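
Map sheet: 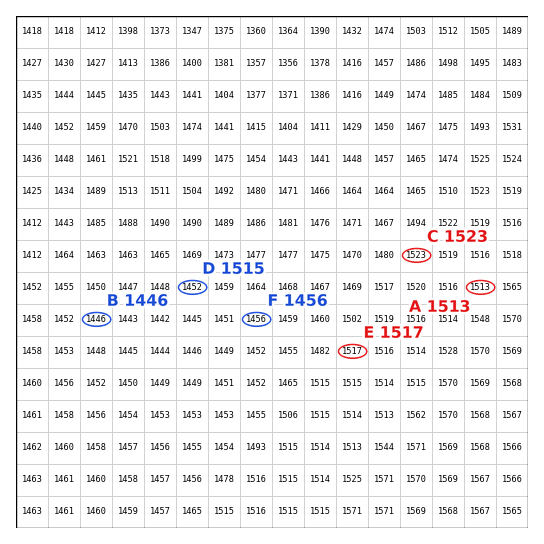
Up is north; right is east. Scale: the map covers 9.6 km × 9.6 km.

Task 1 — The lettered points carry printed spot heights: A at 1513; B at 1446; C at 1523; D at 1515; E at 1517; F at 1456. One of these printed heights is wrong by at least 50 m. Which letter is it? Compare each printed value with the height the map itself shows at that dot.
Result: D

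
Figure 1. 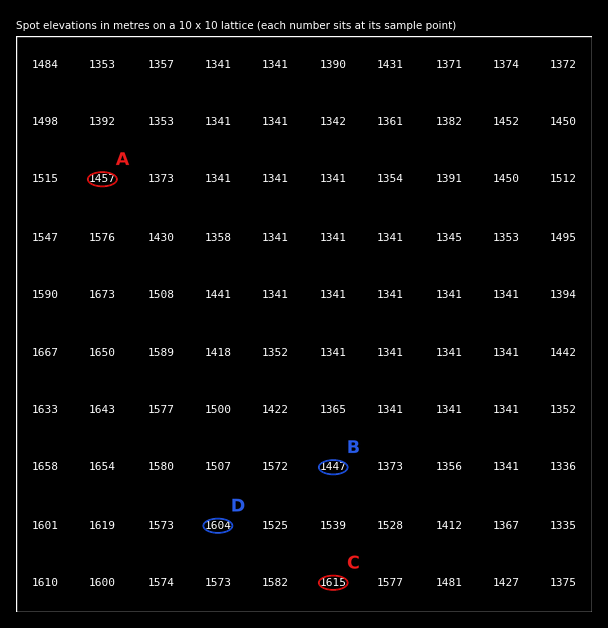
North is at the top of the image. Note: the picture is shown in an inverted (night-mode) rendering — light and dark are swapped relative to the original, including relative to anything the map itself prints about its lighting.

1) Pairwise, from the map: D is higher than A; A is lower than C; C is higher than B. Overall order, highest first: C D A B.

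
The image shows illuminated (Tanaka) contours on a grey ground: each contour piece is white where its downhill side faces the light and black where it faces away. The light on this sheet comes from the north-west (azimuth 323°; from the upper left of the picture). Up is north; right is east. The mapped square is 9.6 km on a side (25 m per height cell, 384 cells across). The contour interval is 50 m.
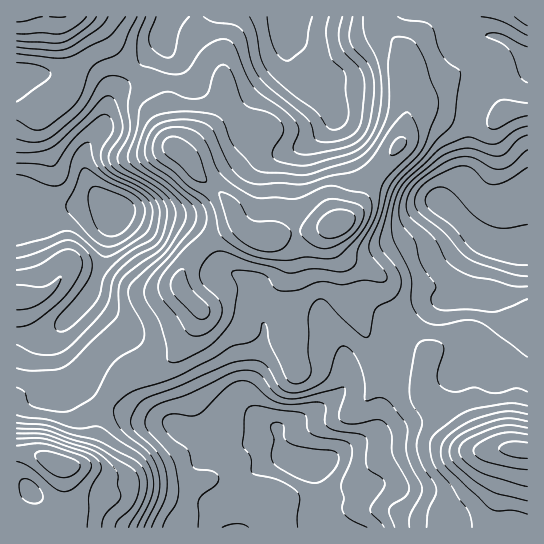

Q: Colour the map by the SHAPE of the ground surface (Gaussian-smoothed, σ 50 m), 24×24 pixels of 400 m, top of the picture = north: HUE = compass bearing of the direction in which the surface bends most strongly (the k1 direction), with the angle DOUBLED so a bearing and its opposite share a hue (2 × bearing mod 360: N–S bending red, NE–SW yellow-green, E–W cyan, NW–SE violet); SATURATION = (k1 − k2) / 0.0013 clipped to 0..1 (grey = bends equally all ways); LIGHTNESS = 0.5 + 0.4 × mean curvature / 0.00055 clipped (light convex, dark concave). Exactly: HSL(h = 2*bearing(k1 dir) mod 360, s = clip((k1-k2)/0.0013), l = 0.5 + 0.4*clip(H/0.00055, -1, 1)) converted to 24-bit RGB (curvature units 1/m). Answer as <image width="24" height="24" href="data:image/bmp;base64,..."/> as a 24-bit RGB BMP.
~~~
<image width="24" height="24" href="data:image/bmp;base64,Qk32BgAAAAAAADYAAAAoAAAAGAAAABgAAAABABgAAAAAAMAGAAATCwAAEwsAAAAAAAAAAAAAf5evsHqllJJvwol0kj5R07lzKV9lLI9nqU+frlzCWIO+Yr2byLeGQFdnjkWKjXDBdmPVftngcIC7ta6JiF9Zhk9WrqNUYlo5V0MphzQVtdQrP5pIlXO77NjXZoXELGWjhU6KSpNtdIWydnqzt9jXcFHWX0i8oYVXOIJLcaJNXi4wrnU9mDE9iGRFsY9idGykSxQ9kNeX2PPvb8bnSrzs3ujto3XNNDKRSk2qrJTDS4xwN7pDmJ9GVB4oNSts0HitrXCEZT1Xg0pjo0pNl1RTpLSAipdhiI5TzNr/zPb/z+H86bn8oSW5vLSDwk67lzCmi2lQb2pDpJljooRhcyRAdj0wNVQgH1AWupV1YU2ugHm0Y3vL2tX02df008v109r4TcGVz6xPKg0Jfy4JvL41a2IbUi0eVSs5nmtbeJSFdKJ1fFNSVzFzuXnJ4XrkTcpHGYUkRF9FPI5GNshVLsZ8gK/AsLPUpszVMzcMTjkNaDo0o5pVxVMsll49TDgoQGQ2YJdReJdsi1lpexU8dVgQED8DGX496bznvIPTP1ODeK+SbcJ/M5hmPJMvZZc+qJE+onW8YF6pbn+FgGaHz3iZyV+UrHChX5RiXYJLYH42OCYncCyO79zq0dTuDdmzGW5eznRsVoele6uJcKteYGZZjZRKQlcom44yWoZ7jF6ru2fBdmWTa5Ooy6bXxo/c257OhXWajnGiREeRJ3yNnNycx6aksIS9FRJCrMB3eZ+OXWuaraF3WXNyjINxeJqacbGagHxLOnFKRE6Ay5OuYKBncVdJpUlWvXB/x4GDVaKjZXa5R4nJkL+Llol2o2x/PiFyhsmGeJeJVYecvqTKimmtcZ6Ui7+tZ26bmJ80Mm8dFUY3mGZix3B9YjFMlphbiFVU3sClfMS9QpSiUVN5kaJtlZdxhEGCab6zfZyHcY1yXcCISI2WmHrDs7PTo0aBiTRFs6vb4ZbDDmE5Ej0zszFjtoakqF+kf8GL0/blyYbXeEWRYUt1nJpVlJpNQTlhh69ZeGhQnLNBRp9AT0c1QHglZVorn1BYc3fIo3e42XrD56e8AjxNPIfPsK7YqIbi8vTXYYw4azpBlUNYXCQ5wI5XmHtcakhClbFNUqOp1PDgRlm8XHy0gYGvYH65kNfWV5e2h2Sen3XF7t3gO3b4BWWvkY+yQlSy+cHJ6GyJQyAubhEUsLk6Tt1okU+derFdXdt/UubGsa1tikt1V3FfYLmHQ72uekMoVDweW3k9MnY/5+2gdy9UDiIlhnw7Oxoos8NI+I6w5wz2vuLv1uP1mZbcfB3h8sLPweZbCWcMJmpHc3SxkbXLjlqwNw8bdlUqc4VUcYdXVX1Dt88gcEBBKzM9GiUWYUIrl5wgZ00by5FQme6kV32Jpl6bLkGpztHt9tT388z1EYNnJoxifUFJXAsvlzRdk8ejaaath2Baj3M4esQyVS5BLAcHJxoMQ1MRinklOs4huf/UibjVY1C4ioO4SWvIksyHnnxE/4CDz0cyESUOIhsRPzeDk864fLZNW2avaHI7qMeReMmKLQAz51fNfH7XerK/dtvHz/zgTs99WlRDOXNPcqN6RV2DtIWSzljL7m2h/5KbikNZE0k4GF4rWzwn0qxBPIIvo5ZmZtEsbogvACl/0Nn5xZv75trx1fbwtdmzZHeGak2CnG05M1wRGEkcSo5ka1GS4kTW/8zd8tntOTHNOD58OHR+sdyJX4iduZrD1rm0ipNUAjElECMWToI2x+rU6t/sy5nArGOVSjFat4CGr7TSR8zPF086KicgSzcx7NKp9szOoSrZanPSR0vj58nFgT9kl5LD0aDE4bHLM26aCSU/c9qQSNQib48lm004xy5ETWqhkNO9oL7Fs0ayaCJkOzxRP2Rq3tJa06hksoasZZGfJEJ91K/AwqrxXY5trHeR2aKqvlzGFEdmM8RBi6Zso3CDc0Bcu5trcceBVLJ2d0BJaR08gUhyWGeFNDda2NaCvtKQdnmdrGqNJUBQgrxVVI5WNDcOTVUOh60ftUNbSpSZOcGEX8WZezNvkF2Ny9GppsOCSWBXYi5ce1ybrWOUUi01M19MqN+Uz9euXmuKkl2nlWS9drmBX4ZdYaxZbbVuYsw9NWxEfLN4N75ZIzdFakRud6hyqMSHyaOKS0pxQEd6eFKAlD2ItoPHeMC9YNBvysOSg2J5Tmtva51Wr1pQaBAhmKjRgYzC373HTruyV6+FpbFbGEFSSoiTjsKHZ6aZzJKHlEeRP0heRkqAXmahk3ewy7qUc9ieo2ygu1eHfjxXglwwUx8bqEms"/>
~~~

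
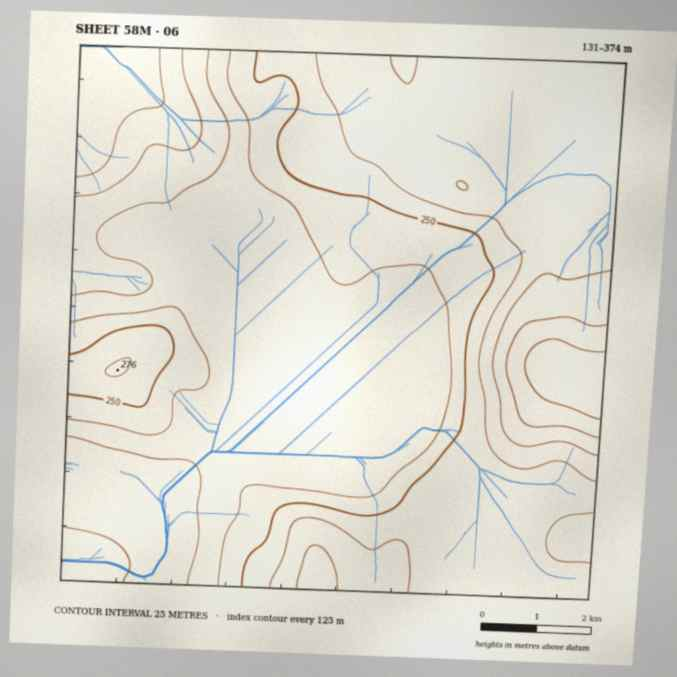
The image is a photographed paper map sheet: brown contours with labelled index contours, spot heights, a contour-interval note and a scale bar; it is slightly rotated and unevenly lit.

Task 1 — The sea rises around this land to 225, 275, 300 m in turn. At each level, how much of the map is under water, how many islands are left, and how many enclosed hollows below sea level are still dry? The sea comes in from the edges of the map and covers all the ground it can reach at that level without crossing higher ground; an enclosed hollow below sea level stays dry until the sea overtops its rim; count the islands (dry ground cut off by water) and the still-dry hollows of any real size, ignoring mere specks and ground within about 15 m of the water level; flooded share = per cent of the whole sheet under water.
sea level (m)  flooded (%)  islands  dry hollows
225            44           0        0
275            73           0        0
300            93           0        0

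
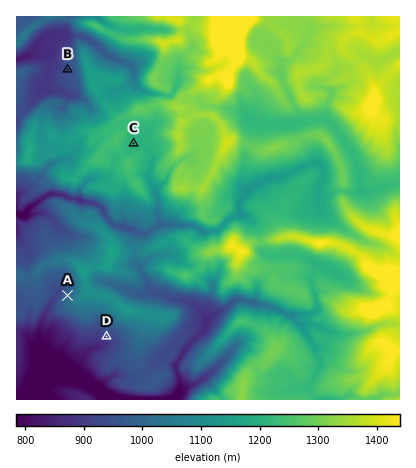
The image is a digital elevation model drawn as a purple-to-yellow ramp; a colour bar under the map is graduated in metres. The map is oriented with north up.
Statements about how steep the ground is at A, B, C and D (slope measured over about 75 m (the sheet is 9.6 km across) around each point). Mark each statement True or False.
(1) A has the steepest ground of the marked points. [True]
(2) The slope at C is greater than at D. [False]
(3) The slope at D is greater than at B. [True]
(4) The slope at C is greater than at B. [False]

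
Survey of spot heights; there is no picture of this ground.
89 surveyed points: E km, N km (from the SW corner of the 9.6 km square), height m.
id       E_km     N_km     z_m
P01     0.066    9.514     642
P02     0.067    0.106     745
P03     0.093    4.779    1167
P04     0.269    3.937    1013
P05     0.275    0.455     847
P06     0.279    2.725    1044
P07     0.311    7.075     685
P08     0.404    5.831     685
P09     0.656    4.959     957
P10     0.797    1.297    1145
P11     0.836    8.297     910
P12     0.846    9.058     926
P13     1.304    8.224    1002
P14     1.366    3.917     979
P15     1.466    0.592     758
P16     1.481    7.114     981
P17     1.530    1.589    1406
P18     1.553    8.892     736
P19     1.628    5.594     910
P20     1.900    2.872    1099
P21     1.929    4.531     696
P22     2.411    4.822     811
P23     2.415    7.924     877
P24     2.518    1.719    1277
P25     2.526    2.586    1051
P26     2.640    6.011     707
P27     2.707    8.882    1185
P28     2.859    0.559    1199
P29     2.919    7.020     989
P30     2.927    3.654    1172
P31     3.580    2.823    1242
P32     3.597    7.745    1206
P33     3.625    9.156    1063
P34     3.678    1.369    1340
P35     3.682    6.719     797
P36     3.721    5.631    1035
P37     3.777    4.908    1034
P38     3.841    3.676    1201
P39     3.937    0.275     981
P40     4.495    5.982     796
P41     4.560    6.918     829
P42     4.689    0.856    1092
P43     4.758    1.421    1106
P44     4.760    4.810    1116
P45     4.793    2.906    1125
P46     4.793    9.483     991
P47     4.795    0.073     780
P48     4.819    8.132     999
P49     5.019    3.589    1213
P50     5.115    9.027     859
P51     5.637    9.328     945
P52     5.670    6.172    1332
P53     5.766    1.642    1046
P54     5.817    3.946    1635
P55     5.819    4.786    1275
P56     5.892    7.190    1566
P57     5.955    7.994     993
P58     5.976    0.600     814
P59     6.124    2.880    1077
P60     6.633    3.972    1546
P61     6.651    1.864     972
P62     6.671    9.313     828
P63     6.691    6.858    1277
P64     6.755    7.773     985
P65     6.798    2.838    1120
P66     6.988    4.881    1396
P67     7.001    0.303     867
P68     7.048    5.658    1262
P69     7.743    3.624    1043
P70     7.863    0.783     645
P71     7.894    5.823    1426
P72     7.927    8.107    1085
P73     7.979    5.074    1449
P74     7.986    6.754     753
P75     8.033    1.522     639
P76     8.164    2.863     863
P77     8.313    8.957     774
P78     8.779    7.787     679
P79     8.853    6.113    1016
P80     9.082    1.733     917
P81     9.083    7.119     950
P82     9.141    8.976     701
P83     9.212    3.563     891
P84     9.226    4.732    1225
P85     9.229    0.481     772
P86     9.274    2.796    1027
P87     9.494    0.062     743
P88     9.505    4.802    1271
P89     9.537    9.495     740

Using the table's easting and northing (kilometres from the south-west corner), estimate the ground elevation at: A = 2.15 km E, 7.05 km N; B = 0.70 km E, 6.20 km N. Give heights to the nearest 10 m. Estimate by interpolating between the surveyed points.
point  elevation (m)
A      1010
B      640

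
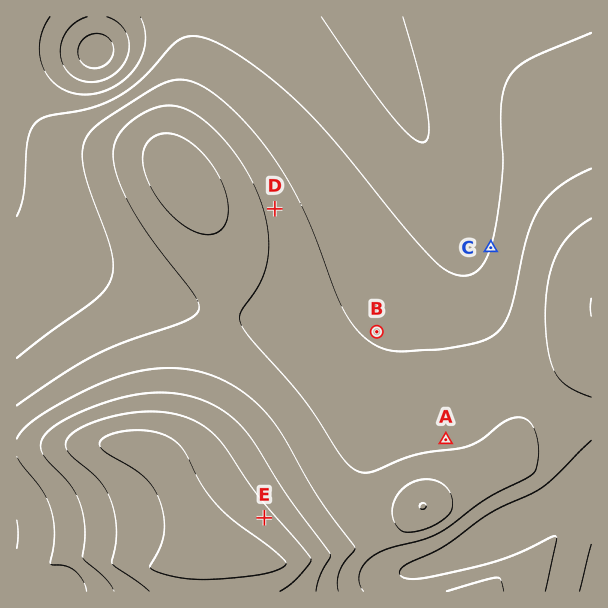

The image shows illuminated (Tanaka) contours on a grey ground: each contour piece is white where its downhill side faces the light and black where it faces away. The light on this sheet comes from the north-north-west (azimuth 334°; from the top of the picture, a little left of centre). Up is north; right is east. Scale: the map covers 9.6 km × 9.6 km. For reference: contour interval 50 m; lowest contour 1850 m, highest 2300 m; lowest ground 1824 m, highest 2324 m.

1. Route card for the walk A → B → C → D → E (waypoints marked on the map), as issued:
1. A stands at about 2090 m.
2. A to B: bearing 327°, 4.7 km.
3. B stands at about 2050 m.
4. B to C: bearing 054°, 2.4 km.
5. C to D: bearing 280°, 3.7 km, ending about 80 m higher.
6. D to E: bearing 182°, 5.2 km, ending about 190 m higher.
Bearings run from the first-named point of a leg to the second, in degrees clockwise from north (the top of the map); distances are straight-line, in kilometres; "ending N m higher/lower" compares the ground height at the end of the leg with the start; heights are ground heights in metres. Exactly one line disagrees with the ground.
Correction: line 2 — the distance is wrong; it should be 2.1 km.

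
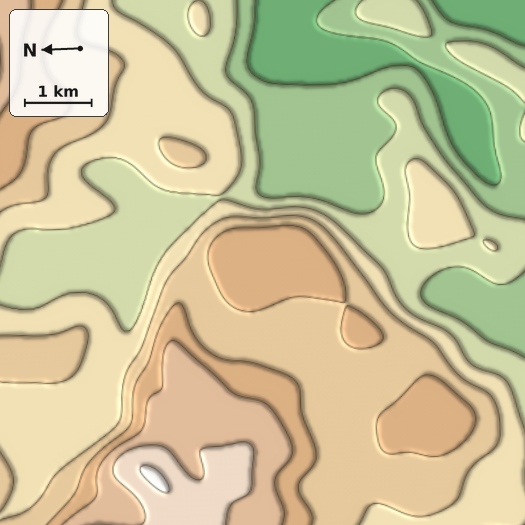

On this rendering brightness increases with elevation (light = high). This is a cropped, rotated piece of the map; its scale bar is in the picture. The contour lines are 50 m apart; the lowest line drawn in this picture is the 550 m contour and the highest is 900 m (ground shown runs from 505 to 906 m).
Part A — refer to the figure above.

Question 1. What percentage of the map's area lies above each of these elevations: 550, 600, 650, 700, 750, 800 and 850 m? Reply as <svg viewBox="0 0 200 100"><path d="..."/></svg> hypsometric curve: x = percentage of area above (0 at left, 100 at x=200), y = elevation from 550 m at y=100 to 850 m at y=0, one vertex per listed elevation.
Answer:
<svg viewBox="0 0 200 100"><path d="M188 100l-27-17-38-16-43-17-39-17-22-16-13-17"/></svg>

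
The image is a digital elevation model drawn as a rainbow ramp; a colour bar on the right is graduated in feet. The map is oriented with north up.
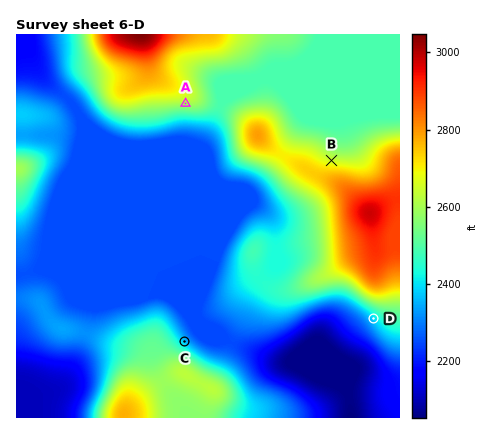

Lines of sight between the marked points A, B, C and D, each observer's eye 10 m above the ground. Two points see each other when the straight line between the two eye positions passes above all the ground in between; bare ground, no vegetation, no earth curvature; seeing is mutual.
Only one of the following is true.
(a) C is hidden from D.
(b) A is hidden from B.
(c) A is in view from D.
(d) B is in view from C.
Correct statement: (b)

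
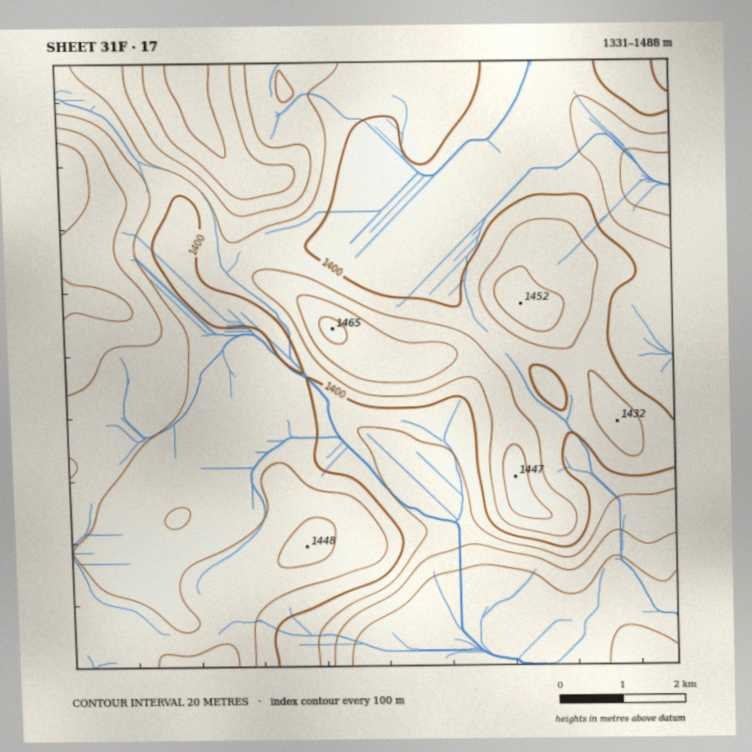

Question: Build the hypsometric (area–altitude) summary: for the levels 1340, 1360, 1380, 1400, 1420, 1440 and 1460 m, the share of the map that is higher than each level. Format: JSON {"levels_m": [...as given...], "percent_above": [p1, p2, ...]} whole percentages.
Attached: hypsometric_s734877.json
{"levels_m": [1340, 1360, 1380, 1400, 1420, 1440, 1460], "percent_above": [93, 90, 84, 63, 35, 13, 4]}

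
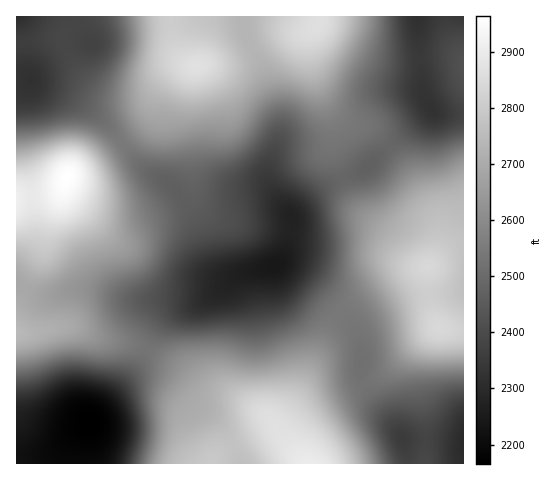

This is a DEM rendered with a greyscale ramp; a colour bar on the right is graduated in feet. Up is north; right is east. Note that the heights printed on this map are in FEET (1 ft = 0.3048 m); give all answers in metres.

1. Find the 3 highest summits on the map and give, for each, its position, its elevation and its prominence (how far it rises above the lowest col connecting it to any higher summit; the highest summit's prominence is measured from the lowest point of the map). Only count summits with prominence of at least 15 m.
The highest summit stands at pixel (67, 178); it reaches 904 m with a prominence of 244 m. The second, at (197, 66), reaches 874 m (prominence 98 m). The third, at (439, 328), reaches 867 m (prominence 92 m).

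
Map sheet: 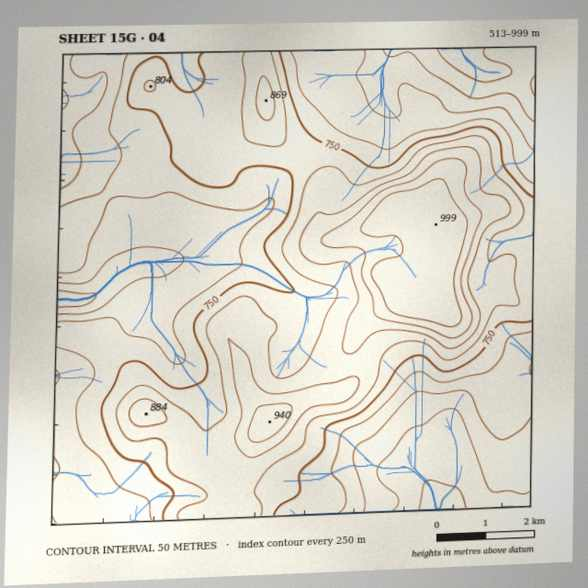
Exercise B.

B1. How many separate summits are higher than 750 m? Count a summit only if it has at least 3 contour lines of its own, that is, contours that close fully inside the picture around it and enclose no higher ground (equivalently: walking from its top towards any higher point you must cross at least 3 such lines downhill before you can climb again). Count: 1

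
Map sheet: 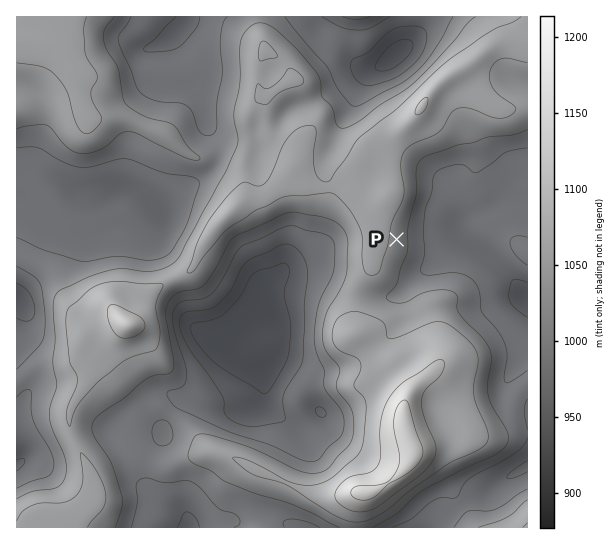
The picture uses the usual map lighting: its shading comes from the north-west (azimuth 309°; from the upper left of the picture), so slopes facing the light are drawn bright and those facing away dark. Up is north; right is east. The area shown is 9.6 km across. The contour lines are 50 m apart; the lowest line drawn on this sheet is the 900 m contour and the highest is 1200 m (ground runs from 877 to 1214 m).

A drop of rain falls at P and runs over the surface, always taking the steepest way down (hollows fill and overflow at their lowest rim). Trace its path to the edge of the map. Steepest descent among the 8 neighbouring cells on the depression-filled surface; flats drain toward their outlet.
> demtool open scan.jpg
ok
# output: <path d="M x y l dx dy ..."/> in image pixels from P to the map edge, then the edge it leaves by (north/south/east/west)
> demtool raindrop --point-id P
<path d="M397 239l48 0 5-2 12 0 9 10 4 2 8 5 10 9 1 0 32 32 1 3"/>
exit: east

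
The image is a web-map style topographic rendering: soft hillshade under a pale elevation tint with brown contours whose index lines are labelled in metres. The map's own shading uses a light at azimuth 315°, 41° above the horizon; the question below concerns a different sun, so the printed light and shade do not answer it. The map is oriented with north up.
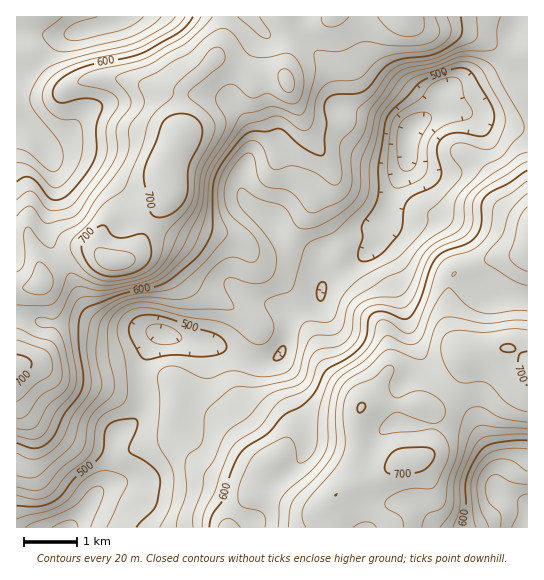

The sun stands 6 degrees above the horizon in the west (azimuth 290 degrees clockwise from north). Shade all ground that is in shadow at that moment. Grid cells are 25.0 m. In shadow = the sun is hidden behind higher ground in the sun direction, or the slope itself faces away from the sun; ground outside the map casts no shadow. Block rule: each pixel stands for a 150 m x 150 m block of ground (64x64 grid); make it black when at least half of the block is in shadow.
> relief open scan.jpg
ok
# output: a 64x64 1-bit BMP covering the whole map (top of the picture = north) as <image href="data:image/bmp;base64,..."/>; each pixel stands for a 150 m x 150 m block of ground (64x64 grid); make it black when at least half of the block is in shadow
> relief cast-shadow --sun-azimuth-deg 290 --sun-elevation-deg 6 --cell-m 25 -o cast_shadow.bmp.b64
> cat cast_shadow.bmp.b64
<image width="64" height="64" href="data:image/bmp;base64,Qk0+AgAAAAAAAD4AAAAoAAAAQAAAAEAAAAABAAEAAAAAAAACAAATCwAAEwsAAAIAAAAAAAAA////AAAAAAAAAAAAAAAD/AAAAAAAAAP8DwAAAAAAA/wPgAAAAAAD/g/AAAAAAAP+D8AAAAAAB/wHwAAAAAAH/APgAAAAAAf8AOAAAAAAA/gA4AAAAAAD8A/wAAAAAAHgD/gAAAAAAAAP+AAAAAAAAA/8AAAAAAAAD/4AAAAAAAAH/gAAAAAAAAf+AAAAAAAAA/wAAAAAAAAD/AAAAAAAAAf4AAAAAAAAB/AAAAAAAAAH8AAAAAAAAAfwAAAAAAAAA+AAAAAAAAAB/gAAAAAAAAH/gAAAAAAAA//AAAAAAAADv+AAAAAAAAcf/gAAAAAABx//wAAAAAAAD//gAAAAAAAH/+AAAAAAAAH/wAAAAAAAAH/AAAAAAAAAP4AAAAAAAAAfgAAAAAAAAA/gAAAAAAAAD/4AAAAAAAAP/wAAAAAAAA//AHAAAAAAD/4AfAAAAAAH/gA8AAAAAAf+ADwAAAAAB/4APgAAAAAH/gA/AAAAAAP+AD+AAAAAA/4AH8AAAAAB/gAfwAAAAAD+AB/AAAAAAHwAH+AAAAAAOAAf4AAAAAAAAB/wAAAAAAAPD/AAAAAAAB8P+AAAAAAAHg/8AAAAAAAcD/4AAAAAAAAH/4AAAAAAAAf/wAAAAAAAAb/AAAAAAAAAH8AAAAAAAAAPgAAAAAAAAAIAAAAAAAAAAAAAAAAAAAAAAA=="/>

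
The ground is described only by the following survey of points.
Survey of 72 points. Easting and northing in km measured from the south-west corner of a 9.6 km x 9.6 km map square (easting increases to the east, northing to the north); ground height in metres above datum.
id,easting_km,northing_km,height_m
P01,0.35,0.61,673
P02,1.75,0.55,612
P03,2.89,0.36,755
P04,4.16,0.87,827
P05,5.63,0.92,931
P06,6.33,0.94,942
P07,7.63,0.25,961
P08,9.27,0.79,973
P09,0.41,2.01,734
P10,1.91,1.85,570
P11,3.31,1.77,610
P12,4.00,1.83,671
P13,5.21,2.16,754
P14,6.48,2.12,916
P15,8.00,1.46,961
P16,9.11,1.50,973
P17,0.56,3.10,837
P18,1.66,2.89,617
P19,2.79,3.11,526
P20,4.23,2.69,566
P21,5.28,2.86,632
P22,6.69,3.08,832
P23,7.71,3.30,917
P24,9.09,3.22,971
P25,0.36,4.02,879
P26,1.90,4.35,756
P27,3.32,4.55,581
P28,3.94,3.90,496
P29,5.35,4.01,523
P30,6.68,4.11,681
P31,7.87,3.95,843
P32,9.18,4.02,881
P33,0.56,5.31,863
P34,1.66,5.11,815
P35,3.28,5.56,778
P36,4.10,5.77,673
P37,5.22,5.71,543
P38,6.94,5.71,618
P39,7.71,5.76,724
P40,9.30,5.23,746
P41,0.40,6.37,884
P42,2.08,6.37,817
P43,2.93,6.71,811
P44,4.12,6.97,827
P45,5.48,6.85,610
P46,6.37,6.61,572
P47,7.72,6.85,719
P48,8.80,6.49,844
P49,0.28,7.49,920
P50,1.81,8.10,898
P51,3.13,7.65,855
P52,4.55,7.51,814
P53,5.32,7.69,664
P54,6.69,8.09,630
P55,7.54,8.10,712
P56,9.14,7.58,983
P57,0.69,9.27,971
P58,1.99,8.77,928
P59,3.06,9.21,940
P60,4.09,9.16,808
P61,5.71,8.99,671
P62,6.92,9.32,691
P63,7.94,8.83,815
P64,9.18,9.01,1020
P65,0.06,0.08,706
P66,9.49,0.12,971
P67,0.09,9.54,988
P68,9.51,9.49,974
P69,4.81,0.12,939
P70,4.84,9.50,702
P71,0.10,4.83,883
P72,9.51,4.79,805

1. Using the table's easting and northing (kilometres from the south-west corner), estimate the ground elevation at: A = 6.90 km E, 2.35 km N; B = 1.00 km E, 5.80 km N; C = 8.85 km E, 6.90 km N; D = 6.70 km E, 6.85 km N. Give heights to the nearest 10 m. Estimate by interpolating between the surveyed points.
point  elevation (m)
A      930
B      850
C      900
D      590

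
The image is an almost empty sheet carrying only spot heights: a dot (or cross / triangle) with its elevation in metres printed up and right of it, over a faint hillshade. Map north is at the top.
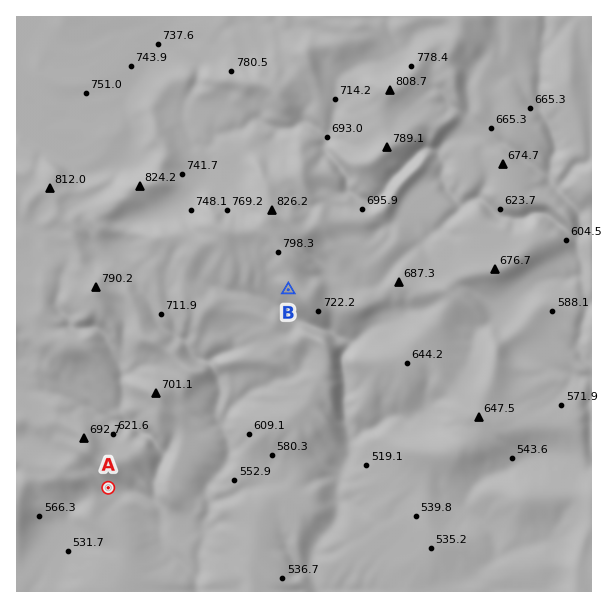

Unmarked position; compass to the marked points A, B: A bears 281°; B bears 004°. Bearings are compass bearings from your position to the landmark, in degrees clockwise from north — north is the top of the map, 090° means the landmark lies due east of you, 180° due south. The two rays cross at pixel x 272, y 520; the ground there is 555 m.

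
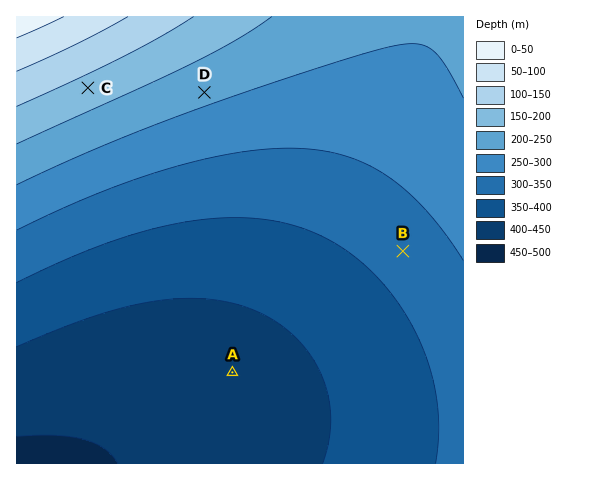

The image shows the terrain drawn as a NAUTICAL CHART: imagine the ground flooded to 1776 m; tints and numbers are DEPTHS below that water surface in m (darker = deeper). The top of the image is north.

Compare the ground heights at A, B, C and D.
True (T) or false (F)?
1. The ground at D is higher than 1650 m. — F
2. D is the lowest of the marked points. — F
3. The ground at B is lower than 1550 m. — T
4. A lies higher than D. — F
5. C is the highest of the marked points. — T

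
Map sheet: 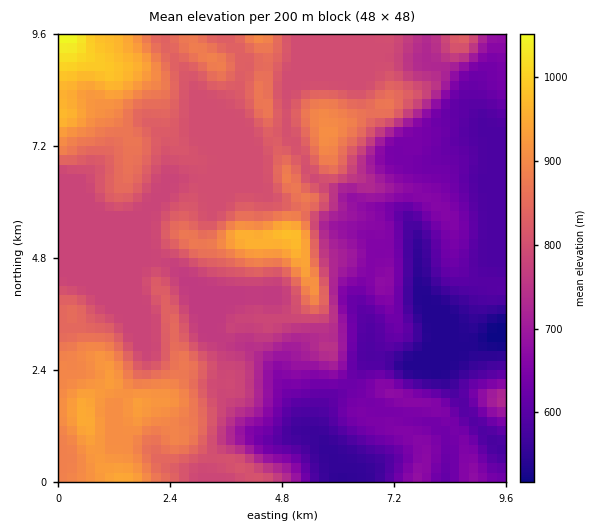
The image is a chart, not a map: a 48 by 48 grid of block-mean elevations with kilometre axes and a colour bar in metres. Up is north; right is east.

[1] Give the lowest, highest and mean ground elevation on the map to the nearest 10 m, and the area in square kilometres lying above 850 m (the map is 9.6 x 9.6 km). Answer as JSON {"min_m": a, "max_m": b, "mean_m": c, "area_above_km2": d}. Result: {"min_m": 520, "max_m": 1060, "mean_m": 760, "area_above_km2": 20.9}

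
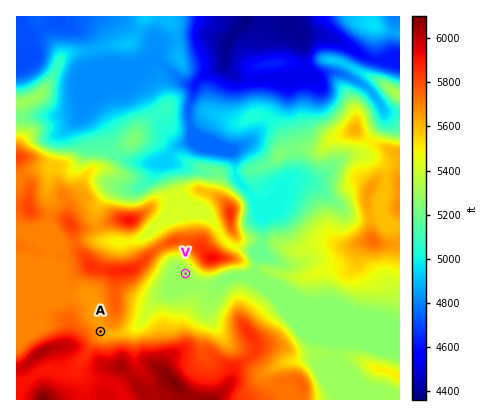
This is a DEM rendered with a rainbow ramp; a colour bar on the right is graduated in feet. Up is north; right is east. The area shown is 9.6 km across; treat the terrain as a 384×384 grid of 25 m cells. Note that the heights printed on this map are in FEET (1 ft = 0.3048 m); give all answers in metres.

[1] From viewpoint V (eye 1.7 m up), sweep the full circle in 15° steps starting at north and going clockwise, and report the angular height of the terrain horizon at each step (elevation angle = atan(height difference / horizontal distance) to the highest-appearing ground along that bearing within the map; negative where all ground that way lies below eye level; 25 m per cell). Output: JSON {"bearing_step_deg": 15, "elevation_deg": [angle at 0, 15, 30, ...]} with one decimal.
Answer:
{"bearing_step_deg": 15, "elevation_deg": [11.1, 13.4, 15.1, 16.5, 16.7, 13.1, 6.9, 2.8, 3.4, 4.7, 3.9, 4.5, 5.7, 5.7, 4.7, 3.8, 4.1, 4.9, 7.5, 8.7, 8.8, 8.9, 10.1, 10.7]}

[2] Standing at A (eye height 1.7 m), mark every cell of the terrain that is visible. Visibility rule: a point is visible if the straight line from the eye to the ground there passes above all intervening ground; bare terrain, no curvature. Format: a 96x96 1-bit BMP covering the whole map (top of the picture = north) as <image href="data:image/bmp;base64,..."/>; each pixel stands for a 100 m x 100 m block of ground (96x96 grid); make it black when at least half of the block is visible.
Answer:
<image width="96" height="96" href="data:image/bmp;base64,Qk2+BAAAAAAAAD4AAAAoAAAAYAAAAGAAAAABAAEAAAAAAIAEAAATCwAAEwsAAAIAAAAAAAAA////AAAAAAAAAAAAAAAAAAAAAAAAAAAAAAAAAAAAAAAAAAAAAAAAAAAAAAAAAAAAAAAAAAAAAAAAAAAAAAAAAAAAAAAAAAAAAAAAAAAAAAAAAAAAAAAAAAAAAAAAAAAAAAAAAAAAAAAAAAAAAAAAAAAAAAAAAAAAAAAAAAAAAAAAAAHAgAAAAAAAAAAAAA/h8AAAAAAAAAAAAB/j/AAAAAAAAAAAAP/3/4AAAAAAAAAAAf///8AAAAAAAAAAA////+AA4AAAAAAAA//B/+ADwAAAAAAAAB+Af8AHwAAAAAAAAAcACMAPgAAAAAAAAA8AAAAPgAAAAAAAAA+AAAAPAAAAAAAAAB+AAAAHAAAAAAAAAH+AAAAHAAAAAAAAAH8AAAAAAAAAAAAAAD8AAAAAAAAAAAAAAD8AAAAAAAAAAAAAAH8AAAAAAAAAAAAAAf8AAAAAAAAAAAAAB/8AAAAAAAAAAAAAA/+AAAAAAAAAAAAAA//AAAAAAAAAAAAAAf/gAAAAAAAAAAAAAPwAAAAAAAAAAAAAAAAAAAAAAAAAAAAAAAAAAAAAAAAAAAAAAAAAAAAAAAAAAAAAAAAAAAAAAAAAAAAAAAAAAAAAAAAAAAAAAAAAAAAAAAAAAAAAAAAAAAAAAAAAAAAAAAAAAAAAAAAAAAAAAAAAAAAAAAAAAAAAAAAAAAAAAAAAAAAAAAAAAAAAAAAAAAAAAAAAAAAAAAAAAAA4AAAAAAAAAAAAAAA4AAAAAAAAAAAAAAAYAAAAAAAAAAAAAAAAAAAAAAAAAAAAAAAAAAAAAAAAAAAAAAAAAAAAAAAAAAAAAAAAAAAAAAAAAAAAAAAAAAAAAAAAAAAAAAAAAAAAAAAAAAAAAAAAAAAAAAAAAAAAAAAAAAAAAAAAAAAAAAAAAAAAAAAAAAAAAAAAAAAAAAAAAAAAAAAAAAAAAAAAAAAAAAAAAAAAAAAAAAAAAAAAAAAAAAAAAAAAAAAAAAAAAAAAAAAAAAAAAAAAAAAAAAAAAAAAAAAAAAAAAAAAAAAAAAAAAAAAAAAAAAAAAAAAAAAAAAAAAAAAAAAAAAAAAAAAAAAAAAAAAAAAAAAAAAAAAAAAAAAAAAAAAAAAAAAAAAAAAAAAAAAAAAAAAAAAAAAAAAAAAAAAAAAAAAAAAAAAAAAAAAAAAAAAAAAAAAAAAAAAAAAAAAAAAAAAAAAAAAAAAAAAAAAAAAAAAAAAAAAAAAAAAAAAAAAAAAAAAAAAAAAAAAAAAAAAAAAAAAAAAAAAAAAAAAAAAAAAAAAAAAAAAAAAAAAAAAAAAAAAAAAAAAAAAAAAAAAAAAAAAAAAAAAAAAAAAAAAAAAAAAAAAAAAAAAAAAAAAAAAAAAAAAAAAAAAAAAAAAAAAAAAAAAAAAAAAAAAAAAAAAAAAAAAAAAAAAAAAAAAAAAAAAAAAAAAAAAAAAAAAAAAAAAAAAAAAAAAAAAAAAAAAAAAAAAAAAAAAAAAAAAAAAAAAAAAAAAAAAAAAAAAAAAAAAAAAAAAAAAAAAAAAAAAAAAAAAAAAAA="/>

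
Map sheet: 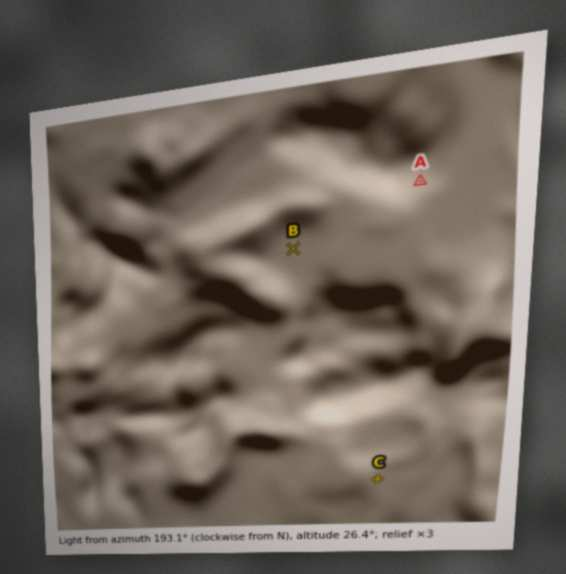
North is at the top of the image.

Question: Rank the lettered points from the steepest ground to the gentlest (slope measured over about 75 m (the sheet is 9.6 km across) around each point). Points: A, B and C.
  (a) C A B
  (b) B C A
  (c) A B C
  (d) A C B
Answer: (d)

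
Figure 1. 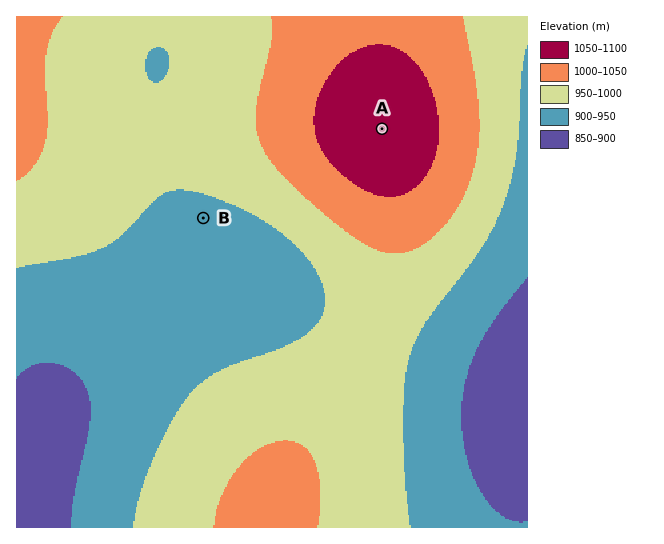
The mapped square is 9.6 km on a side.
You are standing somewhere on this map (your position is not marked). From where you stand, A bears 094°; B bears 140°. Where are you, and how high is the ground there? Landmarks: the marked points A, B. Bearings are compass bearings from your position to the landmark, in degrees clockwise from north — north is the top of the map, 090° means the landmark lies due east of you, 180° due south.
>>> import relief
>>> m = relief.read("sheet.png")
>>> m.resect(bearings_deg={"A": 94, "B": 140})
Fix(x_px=113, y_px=110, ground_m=960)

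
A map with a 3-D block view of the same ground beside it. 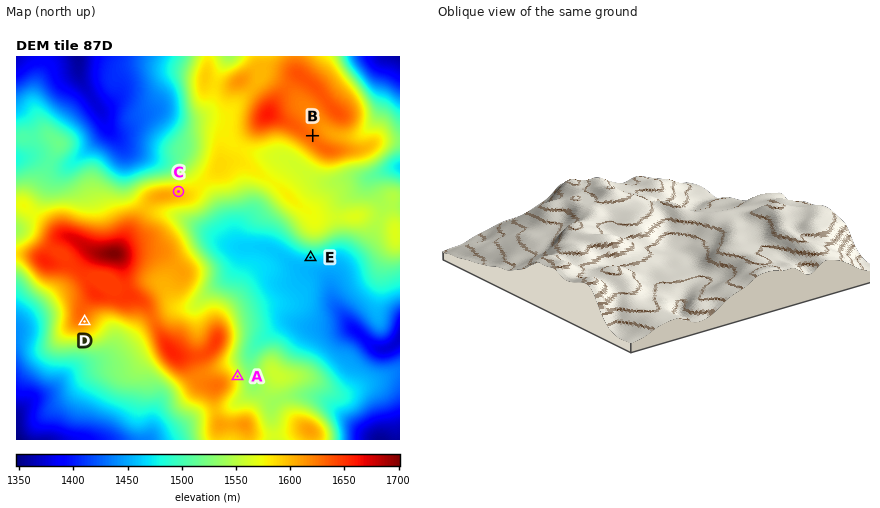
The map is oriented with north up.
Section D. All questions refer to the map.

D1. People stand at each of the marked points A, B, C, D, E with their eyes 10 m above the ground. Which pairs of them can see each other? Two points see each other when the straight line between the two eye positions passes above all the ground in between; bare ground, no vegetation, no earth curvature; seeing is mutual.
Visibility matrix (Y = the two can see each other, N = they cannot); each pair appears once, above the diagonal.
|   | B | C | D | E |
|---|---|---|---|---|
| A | Y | N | N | Y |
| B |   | Y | N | N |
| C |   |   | N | Y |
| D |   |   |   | N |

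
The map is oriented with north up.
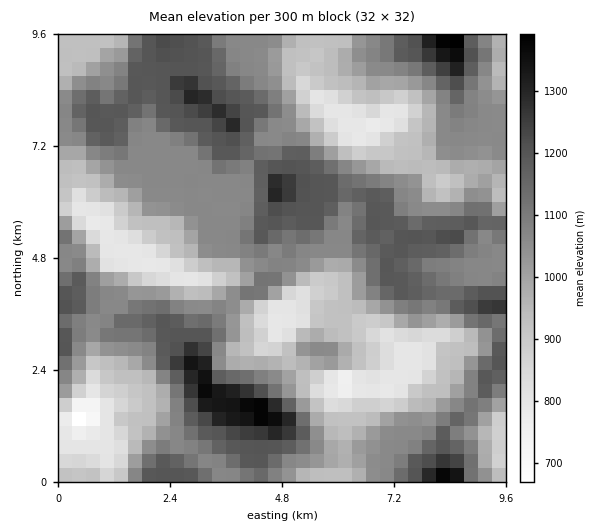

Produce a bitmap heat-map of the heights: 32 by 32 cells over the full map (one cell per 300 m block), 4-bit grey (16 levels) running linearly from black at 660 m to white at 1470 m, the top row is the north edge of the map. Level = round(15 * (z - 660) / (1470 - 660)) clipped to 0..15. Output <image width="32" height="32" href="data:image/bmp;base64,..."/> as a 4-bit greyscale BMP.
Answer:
<image width="32" height="32" href="data:image/bmp;base64,Qk12AgAAAAAAAHYAAAAoAAAAIAAAACAAAAABAAQAAAAAAAACAAATCwAAEwsAABAAAAAAAAAAAAAAABEREQAiIiIAMzMzAERERABVVVUAZmZmAHd3dwCIiIgAmZmZAKqqqgC7u7sAzMzMAN3d3QDu7u4A////AFVUSKqqmIiYdVVWd5rN2XVEM0eamIiaqYd2ZneKq7lkMzM1eIiJqqqpdmd3iJqYZDIjRWeJqru8unVWd3eKh1QgE1VWirzN3cllVVZ3eJhkQRNEVorN3dyXUzRERVeJhnQ0RVaL3MupdTIiMjRVaKiGNVVYrNqZh2VDIzMzRVipl1VWer3HZmZWZ2VDMzVXmqdnd4qrt1VEV3dlQzM1VXqoeIiaqql1QjVlVEM0M0V5mHiZmqmYdTMzVVRFZ2Z4mKqHiJmHeHZDM1VVZ4iIqruqiHd3ZVZ4hkNEV4mqmZqqmoZkQzM0Voh1RFeaqZiIiIhjMiI0VVd4h3ZnmqmIiIiHUyM0VXd4iIiIiJqqqZiIljIzRVZ4iKmJiImpqqqpiHMiRVVXiHiqqqh5qqmaqplDM0V3d4d4qqqpiKqHd4mWU0VWd3h3eJy6qpmqh2VndVVWd3iIiIicuqqZiHdUVmZVZ4iHiIiIqqqph2VVVWZmZoiIiIiKqZiahlRVVVd3d3iamIiJqqmHiGQyNFVnh3eIqqiJqqvKh3ZTMiI1Z4h3iaqpmqq8uql1MzNDNFeId3momqqsyqqYZDNFVEVomHdniIqqu6qYh1RFVmZniah2VWeKqqqpiHdVVWd3iKvKhVVWeaqqqYd3VVVniKq82oZVVViqqqiHh2VVV4iqzeqG"/>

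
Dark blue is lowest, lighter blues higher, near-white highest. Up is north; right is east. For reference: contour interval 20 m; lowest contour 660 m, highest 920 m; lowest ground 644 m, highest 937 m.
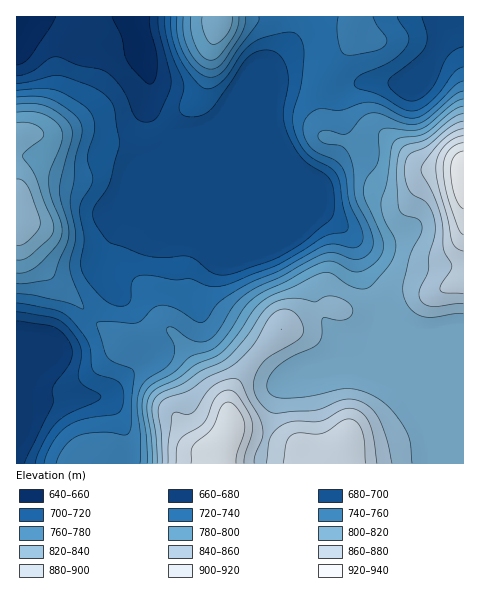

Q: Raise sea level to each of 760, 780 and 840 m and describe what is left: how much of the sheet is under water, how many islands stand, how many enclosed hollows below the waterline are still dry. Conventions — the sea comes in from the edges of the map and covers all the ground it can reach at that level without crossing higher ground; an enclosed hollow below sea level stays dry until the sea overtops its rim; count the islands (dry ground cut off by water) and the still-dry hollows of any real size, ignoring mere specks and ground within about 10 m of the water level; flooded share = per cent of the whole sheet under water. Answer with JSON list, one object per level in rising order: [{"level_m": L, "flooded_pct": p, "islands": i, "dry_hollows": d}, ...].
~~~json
[{"level_m": 760, "flooded_pct": 58, "islands": 0, "dry_hollows": 0}, {"level_m": 780, "flooded_pct": 63, "islands": 0, "dry_hollows": 0}, {"level_m": 840, "flooded_pct": 88, "islands": 0, "dry_hollows": 0}]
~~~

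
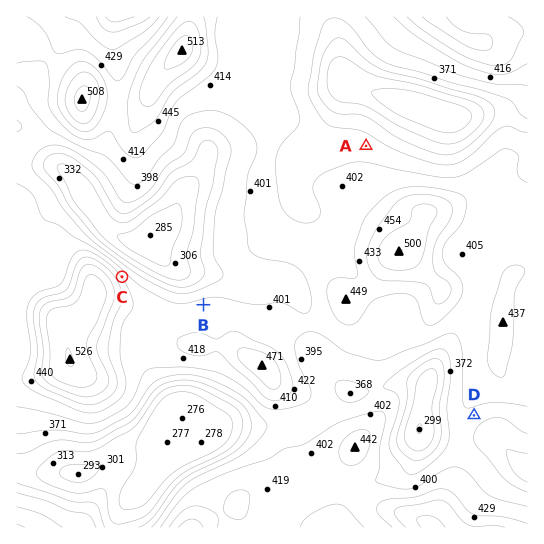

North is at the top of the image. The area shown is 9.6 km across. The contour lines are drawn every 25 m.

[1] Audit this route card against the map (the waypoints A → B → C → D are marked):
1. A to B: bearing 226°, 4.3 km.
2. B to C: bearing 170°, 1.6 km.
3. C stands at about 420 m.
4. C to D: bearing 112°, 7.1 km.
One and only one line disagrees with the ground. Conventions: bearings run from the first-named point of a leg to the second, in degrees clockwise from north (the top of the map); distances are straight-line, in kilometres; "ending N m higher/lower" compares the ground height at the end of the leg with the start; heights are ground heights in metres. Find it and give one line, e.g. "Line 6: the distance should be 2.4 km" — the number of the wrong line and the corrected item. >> Line 2: the bearing should be 289°.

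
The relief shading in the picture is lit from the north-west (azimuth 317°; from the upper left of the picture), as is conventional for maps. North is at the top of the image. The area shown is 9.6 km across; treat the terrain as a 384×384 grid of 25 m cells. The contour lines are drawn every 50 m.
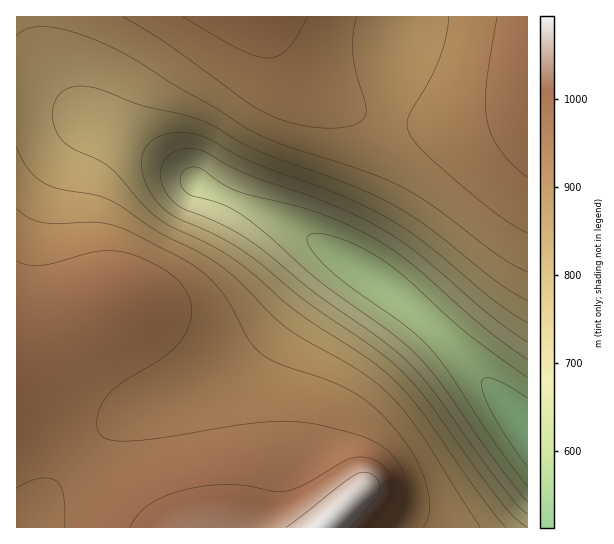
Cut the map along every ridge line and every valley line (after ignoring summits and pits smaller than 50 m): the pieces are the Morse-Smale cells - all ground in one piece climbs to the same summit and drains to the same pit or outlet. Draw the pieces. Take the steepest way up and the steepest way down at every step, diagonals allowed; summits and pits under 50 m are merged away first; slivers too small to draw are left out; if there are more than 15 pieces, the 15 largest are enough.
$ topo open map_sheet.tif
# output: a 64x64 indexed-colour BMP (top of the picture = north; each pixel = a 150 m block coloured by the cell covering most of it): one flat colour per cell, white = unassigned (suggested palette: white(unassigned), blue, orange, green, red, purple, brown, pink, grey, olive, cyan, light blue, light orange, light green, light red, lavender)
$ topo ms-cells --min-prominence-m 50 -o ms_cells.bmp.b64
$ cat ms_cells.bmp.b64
<image width="64" height="64" href="data:image/bmp;base64,Qk12CAAAAAAAAHYAAAAoAAAAQAAAAEAAAAABAAQAAAAAAAAIAAATCwAAEwsAABAAAAAAAAAA////ALR3HwAOf/8ALKAsACgn1gC9Z5QAS1aMAMJ34wB/f38AIr28AM++FwDox64AeLv/AIrfmACWmP8A1bDFABERERERERERERERERERERERERERERERERERERERERERERERERERERERERERERERERERERERERERERERERERERERERERERERERERERERERERERERERERERERERERERERERERERERERERERERERERERERERERERERERERERERERERERERERERERERERERERERERERERERERERERERERERERERERERERERERERERERERERERERERERERERERERERERERERERERERERERERERERERERERERERERERERERERERERERERERERERERERERERERERERERERERERERERERERERERERERERERERERERERERERERERERERERERERERERERERERERERERERERERERERERERERERERERERERERERERERERERERERERERERERERERERERERERERERERERERERERERERERERERERERERERERERERERERERERERERERERERERERERERERERERERERERERERERERERERERERERERERERERERERERERERERERERERERERERERERERERERERERERMRERERERERERERERERERERERERERERERERERERERERMxERERERERERERERERERERERERERERERERERERERERMzERERERERERERERERERERERERERERERERERERERERMzMRERERERERERERERERERERERERERERERERERERERMzMxEREREREREREREREREREREREREREREREREREREREzMzEREREREREREREREREREREREREREREREREREREREzMzMREREREREREREREREREREREREREREREREREREREzMzMxEREREREREREREREREREREREREREREREREREREzMzMzEREREREREREREREREREREREREREREREREREREzMzMzMREREREREREREREREREREREREREREREREREREzMzMzMxEREREREREREREREREREREREREREREREREREzMzMzMzEREREREREREREREREREREREREREREREREREzMzMzMzMREREREREREREREREREREREREREREREREREzMzMzMzMxERERERERERERERERERERERERERERERERMzMzMzMzMzERERERERERERERERERERERERERERERERMzMzMzMzMzMRERERERERERERERERERERERERERERERMzMzMzMzMzMxERERERERERERERERERERERERERERERMzMzMzMzMzMzERERERERERERERERERERERERERERETMzMzMzMzMzMzMRERERERERERERERERERERERERERETMzMzMzMzMzMzMxEREREREREREREREREREREREREREzMzMzMzMzMzMzMzEREREREREREREREREREREREREREjMzMzMzMzMzMzMzMRERERERERERERERERERERERERIiMzMzMzMzMzMzMzMxERERERERERERERERERERERESIiIzMzMzMzMzMzMzMzERERERERERERERERERERERESIiIiMzMzMzMzMzMzMzMREREREREREREREREREREREiIiIiIzMzMzMzMzMzMzMxERERERERERERERERERERIiIiIiIiMzMzMzMzMzMzMzERERERERERERERERERESIiIiIiIiIzMzMzMzMzMzMzMRERERERERERERERERIiIiIiIiIiIjMzMzMzMzMzMzMxERERERERERERERESIiIiIiIiIiIiIzMzMzMzMzMzMzEREREREREREREREiIiIiIiIiIiIiIjMzMzMzMzMzMzMREREREREREREREiIiIiIiIiIiIiIiIzMzMzMzMzMzMxERERERERERERIiIiIiIiIiIiIiIiIjMzMzMzMzMzMzERERERERERERIiIiIiIiIiIiIiIiIiMzMzMzMzMzMzMRERERERERESIiIiIiIiIiIiIiIiIiIjMzMzMzMzMzMxEREREREREiIiIiIiIiIiIiIiIiIiIiMzMzMzMzMzMzERERERERIiIiIiIiIiIiIiIiIiIiIiIzMzMzMzMzMzMRERERESIiIiIiIiIiIiIiIiIiIiIiIjMzMzMzMzMzMxEREREiIiIiIiIiIiIiIiIiIiIiIiIiIzMzMzMzMzMzERERRCIiIiIiIiIiIiIiIiIiIiIiIiIjMzMzMzMzMzMREURCIiIiIiIiIiIiIiIiIiIiIiIiIiMzMzMzMzMzM0RERCIiIiIiIiIiIiIiIiIiIiIiIiIiIzMzMzMzMzMzRERCIiIiIiIiIiIiIiIiIiIiIiIiIiIjMzMzMzMzMzNEREIiIiIiIiIiIiIiIiIiIiIiIiIiIiMzMzMzMzMzM0REIiIiIiIiIiIiIiIiIiIiIiIiIiIiIzMzMzMzMzMzREQiIiIiIiIiIiIiIiIiIiIiIiIiIiIiMzMzMzMzMzNEQiIiIiIiIiIiIiIiIiIiIiIiIiIiIiIzMzMzMzMzM0RCIiIiIiIiIiIiIiIiIiIiIiIiIiIiIjMzMzMzMzMzREIiIiIiIiIiIiIiIiIiIiIiIiIiIiIiMzMzMzMzMzNEIiIiIiIiIiIiIiIiIiIiIiIiIiIiIiIzMzMzMzMzM0QiIiIiIiIiIiIiIiIiIiIiIiIiIiIiIjMzMzMzMzMz"/>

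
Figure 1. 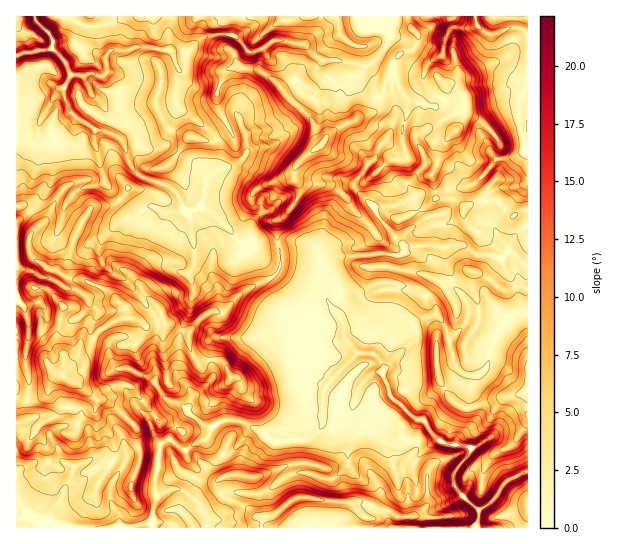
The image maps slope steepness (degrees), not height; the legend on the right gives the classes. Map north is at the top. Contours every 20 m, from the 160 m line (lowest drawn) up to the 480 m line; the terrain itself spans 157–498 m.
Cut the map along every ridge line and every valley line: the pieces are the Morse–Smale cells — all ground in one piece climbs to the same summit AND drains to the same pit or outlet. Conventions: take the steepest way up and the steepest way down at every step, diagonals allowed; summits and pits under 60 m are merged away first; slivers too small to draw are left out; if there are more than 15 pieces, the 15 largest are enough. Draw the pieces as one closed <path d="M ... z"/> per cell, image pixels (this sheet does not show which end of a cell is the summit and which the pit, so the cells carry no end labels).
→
<path d="M171 16l-136 0 1 5 15 14 2 6-1 6-7 4-19 1-10 5 1 471 73 0 6-19 0-20 19-31-3-20-13-17-4-10 2-9-1-3 15-12 14-3 6 3 10 12 4 1 10-11 13-7-5-31 0-17 3-10 23 8 14-16 10-5 9 2 19-20 32-16 7-10 1-9-3-14-35 1-26-28-17-11 4-7 3-17 10-13 3-23-9-14-28-20-7-9 3-34-6-15-4-4-1-19z"/><path d="M407 16l-234 0-5 21 1 13 3 1 7 18-3 34 7 9 28 20 9 14-3 23-10 13-3 17-4 7 17 11 26 28 30 0 6-2-2-22 10-7 13-20 0-7-5-7 10 4 20 0 10 4 13 11 4 10 18 16 5-1 11-8 12 4 8-3 25-14 6 21 12 0 10-5 4-7 5 13 11 9 4 8 1 20-1 4-10 7-1 10 5 16 2 19 23 9 7-8 5-3 14-2 0-104-7 1-8 5-16-16-20 1-12 7-10-8-19-2-4-24 5-9 4-18 15-18-1-8-9-13-20-3-5-4-12-1-8-9-5-16-5-6 6-12 6-5 8-1 8-12-2-5-8-9z"/><path d="M298 241l-17 2-2 4 2 14-4 12-4 4-32 16-19 20-7-2-8 2-18 19-24-7-2 9 0 17 4 16 1 15-2 2-11 5-10 11-4-1-10-12-6-3-14 3-15 12 1 3-2 9 4 10 13 17 3 20-19 31 0 20-5 13 0 6 60 0 2-21 4-9-2-8 0-11 5-34 7-5 4 0 15 11 8-7 11-4 4-5 3-8 13-7 17 1 21 14 4 0 7-4 27-6 20-8 4 3 17 0 7-5 4-8 0 4 16 15 5 7 11 8 10 4 8 0 5-4 9-22-26-22-3-12-5-10 1-8-5-9 39-38 18-6 0-8-3-5-11-10-11-4-18-4-15 0-15 8-21 4-8 16-9-16 0-18-6-24-9-8z"/><path d="M353 407l-4 8-7 5-17 0-4-3-20 8-27 6-7 4-4 0-21-14-17-1-11 5-9 15-11 4-8 7-15-11-6 1-5 4-3 16 0 10-2 8 0 11 2 8-4 9-1 20 109 1 2-12 8 0 6-3 12-10 10-6 43 6 24 0 29 12 2 2-2 5 0 6 81-1 3-17-23-21-3-7 0-8 16-20 1-6-7-3-17-1-8-4-15-20-7 2-8 19-5 4-13-1-17-11-4-7-16-15z"/><path d="M475 16l-66 0 0 9 10 12-2 6-6 8-10 2-10 16 5 6 5 16 8 9 12 1 12 6 10 0 5 3 7 11 1 9-15 17-4 18-5 9 4 24 19 2 10 8 12-7 20-1 10 12 7 4 7-5 7-2 0-62-4-4-3-8-2-16 1-21 8-13 0-51-9-6-10 0-19 7-13-9z"/><path d="M299 181l-3 1 4 5-3 12-10 15-10 7 0 21 2 2 6-3 18 2 16 10 6 24 0 18 7 14 10-14 21-4 15-8 15 0 26 6 12 9 5 8 0 8 11 15 6 32 4 8 9 6 15-2 7-8 4-20 9-18-6-4-16-5-2-19-5-16 1-10 10-7 1-15-5-17-11-9-4-12-5 6-10 5-12 0-6-21-25 14-8 3-12-4-11 8-5 1-18-16-4-10-13-11-10-4-20 0z"/><path d="M437 315l-19 5-39 38 5 9-1 8 5 10 1 9 6 7 20 18 8 1 15 20 8 4 17 1 8 4-2 5-16 20 0 8 3 7 17 17 8 3 16-14 9-14 22-10 0-116-10-14-15-13-2 0-9 17-5 22-9 8-12 0-5-3-6-7-8-36z"/><path d="M310 497l-15 2-18 14-6 3-8 0-2 11 134 0 2-10-2-2-25-11-9-3-34 0z"/><path d="M527 472l-21 9-9 14-10 10-8 5-2 18 51-1z"/><path d="M34 16l-18 1 1 39 9-4 19-1 7-4 1-6-2-6-15-14z"/><path d="M527 16l-50 0-1 6 3 6 11 7 19-7 10 0 8 5z"/><path d="M527 315l-13 1-5 3-8 8 18 15 8 13z"/><path d="M527 85l-7 13-1 7 2 30 6 12z"/>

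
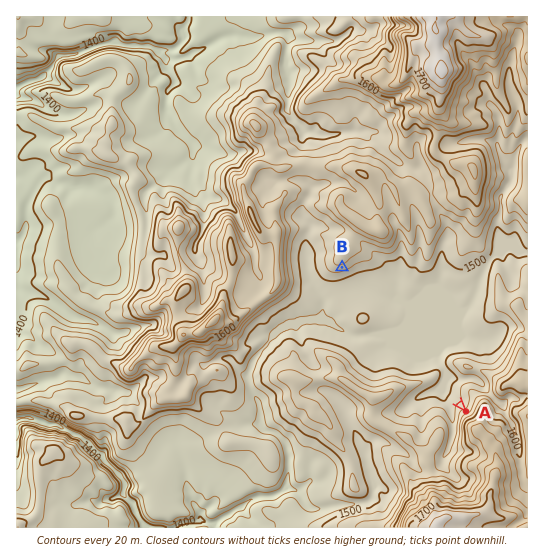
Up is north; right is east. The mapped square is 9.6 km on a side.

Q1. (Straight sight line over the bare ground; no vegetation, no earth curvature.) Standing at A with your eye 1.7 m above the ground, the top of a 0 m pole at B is in view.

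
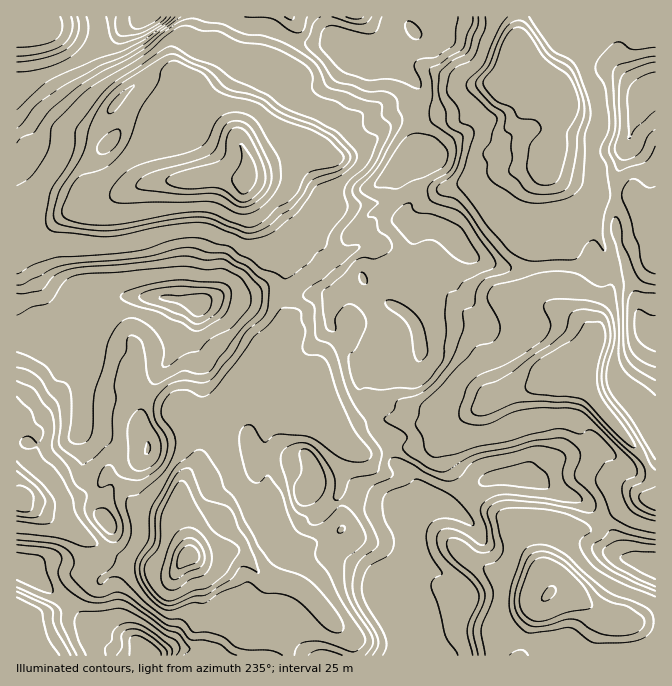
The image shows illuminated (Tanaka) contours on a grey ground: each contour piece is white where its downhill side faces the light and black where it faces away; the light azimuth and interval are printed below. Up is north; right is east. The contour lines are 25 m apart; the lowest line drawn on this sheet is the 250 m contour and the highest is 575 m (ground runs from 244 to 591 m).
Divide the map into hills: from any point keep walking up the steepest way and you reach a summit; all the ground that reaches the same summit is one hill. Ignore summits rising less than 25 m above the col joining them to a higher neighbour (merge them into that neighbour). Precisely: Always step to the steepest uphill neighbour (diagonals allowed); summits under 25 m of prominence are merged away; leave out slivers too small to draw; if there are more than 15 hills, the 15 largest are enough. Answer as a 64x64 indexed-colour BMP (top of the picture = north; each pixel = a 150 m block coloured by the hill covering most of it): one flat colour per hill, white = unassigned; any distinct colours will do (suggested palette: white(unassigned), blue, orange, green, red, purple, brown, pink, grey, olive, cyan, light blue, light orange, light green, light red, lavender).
<image width="64" height="64" href="data:image/bmp;base64,Qk12CAAAAAAAAHYAAAAoAAAAQAAAAEAAAAABAAQAAAAAAAAIAAATCwAAEwsAABAAAAAAAAAA////ALR3HwAOf/8ALKAsACgn1gC9Z5QAS1aMAMJ34wB/f38AIr28AM++FwDox64AeLv/AIrfmACWmP8A1bDFAERERERERERERERERERN3d3dMzMzMzMzMzM0RERERERERERERERERERERERERN3d3dMzMzMzMzMzMzRERERERERERERERERERERERETd3d3d0zMzMzMzMzMzNERERERERERERERERERERERERN3d3d0zMzMzMzMzMzMzRERESkqkRERERERERERERERE3d3d0zMzMzMzMzMzMzNERESqqqpERERERERERERERETd3d0zMzMzMzMzMzMzMzRESqqqqkRERERERERERERERN3d0zMzMzMzMzMzMzMzM6qqqqqqRERERERERERERERETTMzMzMzMzMzMzMzMzM6qqqqqqpERERERERERERERESTMzMzMzMzMzMzMzMzMzqqqqqqqkRERERETMzMxERESZkzMzMzMzMzMzMzMzMzOqqqqqqqREREREzMzMzGZmmZmZMzMzMzMzMzMzMzMzNKqqqqqqpERERMzMzMzMZmZpmZmZkzMzMzMzMzMzMzM0qqqqqqqkRERMzMzMzMxmZmZpmZmZkzMzMzMzMzMzMzSqqqqqqqRETMzMzMzMy2ZmZmaZmZmZMzMzMzMzMzMzMzMzM6qqpEzMzMzMzLu2ZmZmZpmZmZkzMzMzMzMzMzMzMzMzOqqiIiLMzMzLu7ZmZmZmmZmZkzMzMzMzMzMzMzMzMzMzOqIiIiLMzLu7tmZmZmaZmZmTMzMzMzMzMzMzMzMzMzM2YiIiIiLLu7u7ZmZmZpmZmZMzMzMzMzMzMzMzMzMzM2ZkIiIiIru7u7tmZmZmmZmZmTMzMzMzMzMzMzMzMzM2ZkQiIiIiK7u7u7ZmZmaZmZmZMzMzMzMzMzMzMzMzM2ZmREIiIiIru7u7smZmZpmZmZkzMzMzMzMzMzMzMzM2ZmREQiIiIiK7u7uyJmZmmZmZmTMzMzMzMzMzMzMzM2ZmRERCIiIiIru7uyImZmaZmZmRMzMzMzMzMzMzMzMzZmd0QiIiIiIiu7uyIiJmZpmZmREREzMRETMzMzMzMzZmZ3dyIiIiIiK7u7IiImZmZmaRERERERERERMzMzMzM2Z3d3IiIiIiIruyIiIiZmZmYRERERERERERETMzMzMzN3d3ciIiIiIiIiIiIiImZmYRERERERERERERERMzMzN3d3dyIiIiIiIiIiIiIiJmYREREREREREREREREREzM3d3d3IiIiIiIiIiIiIiImERERERERERERERERERERF3d3d3ciIiIiIiIiIiIiIiIRERERERERERERERERERERF3d3dyIiIiIiIiIiIiIiIiERERERERERERERERERERERd3d3IiIiIiIiIiIiIiIiIhERERERERERERERERERERF3d3ciIiIiIiIiIiIiIiIiERERERERERERERERERERF3d3dyIiIiIiIiIiIiIiIiIhERERERERERERERERERF3d3d3IiIiIiIiIiIiIiIiIiERERERERERERERERERF3d3d3ciIiIiIiIiIiIiIiIiIRERERERERERERERERGHd3d3dyIiIiIiIiIiIiIiIiIhEREREREREREREREREYd3d3d3IiIiIiIiIiIiIiIiIiERERERERERERERERERh3d3d3ciIiIiIiIiIiIiIiIiIRERERERERERERERERGHd3d3dyIiIiIiIiIiIiIiIiIhEREREREREREREREREYd3d3d3IiIiIiIiIiIiIiIiIiIREVERERERERERERERh3d3d3ciIiIiIiIiIiIiIiIiIhFVVVERERERERERERiHd3d3dyIiIiIiIiIiIiIiIiIhFVVVURERERERERERGId3d3d3ZmYiIiIiIiIiIiIiIhEVVVUREREREREREREYd3d3d3dmZmYiIiIiIiIiIiIhEVVVURERERERERERERh3d3d3eGZmZmZiIiIiIiIiIhEVVRERERERERERERERF3d3d3eIZmZmZmRCIiIiIiIhEVUREREREREREREREREXd3iIiIhmZmZmREREIiIiIiERERERERERERERERERERd4iIiIiGZmZmREREREVVVVURERERERERERERERERERGIiIiIiIZmZmZEREREVVVVVVUREREREREREREREREREYiIiIiIhmZmZkRERERVVVVVVVVRVVVRERERERERERERiIiIiIiGZmZmZERERFVVVVVVVVVVVVUREREREREREREYiIiIiIZmZmZkREREVVVVVVVVVVVVVVERERERERERERiIiIiIhmZmZmZERERVVVVVVVVVVVVVVRERERERERERGIiIiIiGZmZmZkRERFVVVVVVVVVVVVVVUREREREREREYiIiIiIZmZmZmZERERVVVVVVVVVVVVVVVVVVRERERERiIiIiIhmZmZmZmRERFVVVVVVVVVVVVVVVVVVURERERGIiIiIiGZmZmZmZkREVVVVVVVVVVVVVVVVVVVVVVVUSIiIiIiIZmZmZmZmZmZVVVVVVVVVVVVVVVVVVVVVVVREiIiIiIhmZmZmZmZmZlVVVVVVVVVVVVVVVVVVVVVVRERIiIiIiGZmZmZmZmZmVVVVVVVVVVVVVVVVVVVVVVVEREiIiIiIZmZmZmZmZmZVVVVVVVVVVVVVVVVVVVVVVURERIiIiIhmZmZmZmZmZmVVVVVVVVVVVVVVVVVVVVVVREREiIiIiGZmZmZmZmZmZlVVVVVVVVVVVVVVVVVVVVVERESIiIiI"/>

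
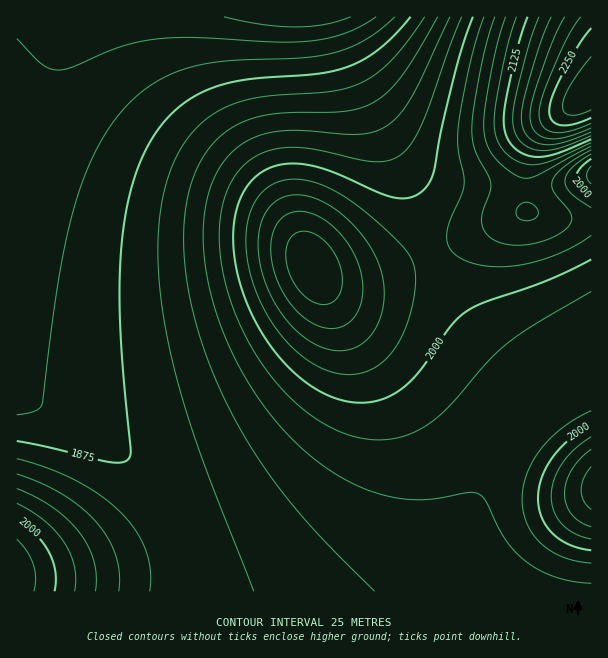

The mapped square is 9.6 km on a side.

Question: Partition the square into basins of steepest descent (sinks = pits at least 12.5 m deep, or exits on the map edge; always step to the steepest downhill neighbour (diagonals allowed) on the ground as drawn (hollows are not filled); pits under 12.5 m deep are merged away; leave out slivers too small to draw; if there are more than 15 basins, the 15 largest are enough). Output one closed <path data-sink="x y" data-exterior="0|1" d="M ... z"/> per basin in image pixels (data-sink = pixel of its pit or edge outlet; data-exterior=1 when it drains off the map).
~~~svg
<path data-sink="300 17" data-exterior="1" d="M591 16l-575 1 1 575 575-1 0-370-32-3-32-6-2-2-2-13 2-32 10-28 15-16 41-31z"/><path data-sink="591 174" data-exterior="1" d="M591 91l-40 30-15 16-8 21-4 21 0 18 2 13 2 2 44 8 20-1z"/>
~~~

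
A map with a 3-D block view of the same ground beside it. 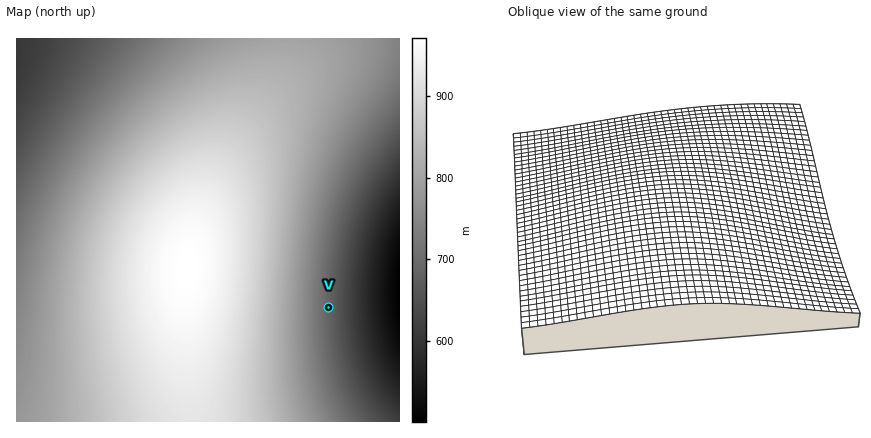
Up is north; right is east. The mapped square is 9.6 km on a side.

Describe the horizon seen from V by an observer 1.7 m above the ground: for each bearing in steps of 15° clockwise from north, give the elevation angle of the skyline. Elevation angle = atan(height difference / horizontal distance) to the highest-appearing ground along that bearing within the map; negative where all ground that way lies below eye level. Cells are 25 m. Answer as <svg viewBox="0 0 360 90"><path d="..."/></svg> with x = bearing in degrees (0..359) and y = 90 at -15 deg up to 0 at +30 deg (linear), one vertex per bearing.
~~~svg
<svg viewBox="0 0 360 90"><path d="M0 58l15 1 15 4 15 5 15 2 15 2 15 0 15-1 15-2 15-3 15-4 15-2 15-2 15-2 15-3 15-2 15-2 15-1 15-1 15 0 15 1 15 2 15 3 15 2"/></svg>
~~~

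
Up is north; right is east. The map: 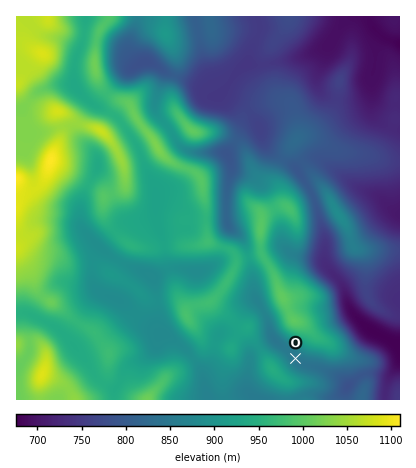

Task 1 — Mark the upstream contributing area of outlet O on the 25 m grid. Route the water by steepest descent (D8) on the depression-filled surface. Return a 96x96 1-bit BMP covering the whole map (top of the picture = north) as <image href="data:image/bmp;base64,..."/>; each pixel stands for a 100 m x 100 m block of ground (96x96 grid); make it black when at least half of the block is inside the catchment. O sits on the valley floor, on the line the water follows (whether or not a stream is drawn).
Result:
<image width="96" height="96" href="data:image/bmp;base64,Qk2+BAAAAAAAAD4AAAAoAAAAYAAAAGAAAAABAAEAAAAAAIAEAAATCwAAEwsAAAIAAAAAAAAA////AAAAAAAAAAAAAAAAAAAAAAAAAAAAAAAAAAAAAAAAAAAAAAAAAAAAAAAAAAAAAAAAAAAAAAAAAAAAAAAAAAAAAAAAAAAAAAAAAAAAAAAAAAAAAAAAAAAAAAAAAAAAAAAAAMAAAAAAAAAAAAAAAOAAAAAAAAAAAAAAAfAAAAAAAAAAAAAAA/wAAAAAAAAAAAAAA/gAAAAAAAAAAAAAB/AAAAAAAAAAAAAAD/gAAAAAAAAAAAAAD/wAAAAAAAAAAAAAH/4AAAAAAAAAAAAAP/4AAAAAAAAAAAAAP/4AAAAAAAAAAAAA//4AAAAAAAAAAAAB//wAAAAAAAAAAAAD//gAAAAAAAAAAAAH//gAAAAAAAAAAAAP//AAAAAAAAAAAAAf//AAAAAAAAAAAAA//+AAAAAAAAAAAAA//+AAAAAAAAAAAAAf/8AAAAAAAAAAAAAf/8AAAAAAAAAAAAAP/4AAAAAAAAAAAAAH/4AAAAAAAAAAAAAH/4AAAAAAAAAAAAAD/wAAAAAAAAAAAAAD/wAAAAAAAAAAAAAB/gAAAAAAAAAAAAAB/gAAAAAAAAAAAAAA/AAAAAAAAAAAAAAAAAAAAAAAAAAAAAAAAAAAAAAAAAAAAAAAAAAAAAAAAAAAAAAAAAAAAAAAAAAAAAAAAAAAAAAAAAAAAAAAAAAAAAAAAAAAAAAAAAAAAAAAAAAAAAAAAAAAAAAAAAAAAAAAAAAAAAAAAAAAAAAAAAAAAAAAAAAAAAAAAAAAAAAAAAAAAAAAAAAAAAAAAAAAAAAAAAAAAAAAAAAAAAAAAAAAAAAAAAAAAAAAAAAAAAAAAAAAAAAAAAAAAAAAAAAAAAAAAAAAAAAAAAAAAAAAAAAAAAAAAAAAAAAAAAAAAAAAAAAAAAAAAAAAAAAAAAAAAAAAAAAAAAAAAAAAAAAAAAAAAAAAAAAAAAAAAAAAAAAAAAAAAAAAAAAAAAAAAAAAAAAAAAAAAAAAAAAAAAAAAAAAAAAAAAAAAAAAAAAAAAAAAAAAAAAAAAAAAAAAAAAAAAAAAAAAAAAAAAAAAAAAAAAAAAAAAAAAAAAAAAAAAAAAAAAAAAAAAAAAAAAAAAAAAAAAAAAAAAAAAAAAAAAAAAAAAAAAAAAAAAAAAAAAAAAAAAAAAAAAAAAAAAAAAAAAAAAAAAAAAAAAAAAAAAAAAAAAAAAAAAAAAAAAAAAAAAAAAAAAAAAAAAAAAAAAAAAAAAAAAAAAAAAAAAAAAAAAAAAAAAAAAAAAAAAAAAAAAAAAAAAAAAAAAAAAAAAAAAAAAAAAAAAAAAAAAAAAAAAAAAAAAAAAAAAAAAAAAAAAAAAAAAAAAAAAAAAAAAAAAAAAAAAAAAAAAAAAAAAAAAAAAAAAAAAAAAAAAAAAAAAAAAAAAAAAAAAAAAAAAAAAAAAAAAAAAAAAAAAAAAAAAAAAAAAAAAAAAAAAAAAAAAAAAAAAAAAAAAAAAAAAAAAAAAAAAAAAAAAAAAAAAAAAAAAAAAAAAAAAAAAAAAAAAAAAAAAAAAAAAAAAAAAAAAA="/>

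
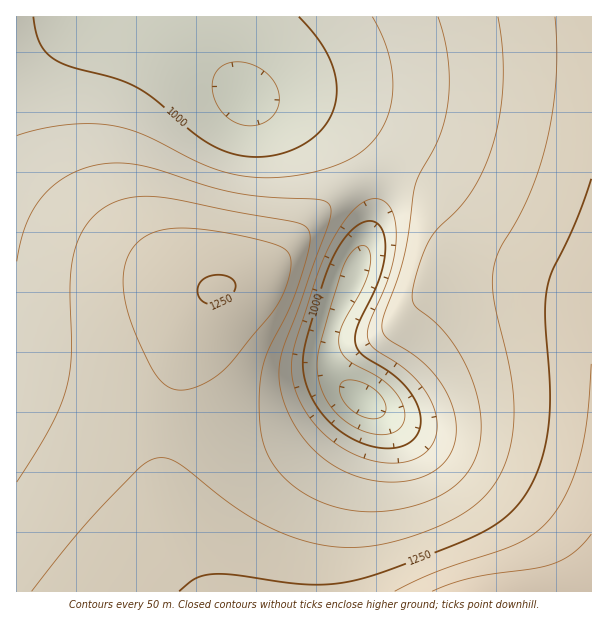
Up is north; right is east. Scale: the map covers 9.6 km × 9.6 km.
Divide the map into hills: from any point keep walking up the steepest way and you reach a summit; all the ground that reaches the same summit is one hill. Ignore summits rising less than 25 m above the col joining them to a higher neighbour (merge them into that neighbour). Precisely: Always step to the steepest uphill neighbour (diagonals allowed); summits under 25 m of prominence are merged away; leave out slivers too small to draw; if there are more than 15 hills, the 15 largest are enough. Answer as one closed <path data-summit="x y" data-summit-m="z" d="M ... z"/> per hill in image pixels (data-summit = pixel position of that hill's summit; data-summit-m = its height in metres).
<path data-summit="495 591" data-summit-m="1395" d="M591 16l-417 1 72 81 44 8 28 12 14 9 20 20 15 26 6 19-1 35-14 37-4 20-18 34-6 21 0 18 4 14 20 22-19 1-38 22-28 12-45 2-99-16-53-16-55-19 0 213 575-1z"/><path data-summit="216 288" data-summit-m="1253" d="M173 16l-99 0-30 21-12 5-16 2 0 334 76 26 54 14 78 12 45-2 28-12 38-22 19-1-20-22-4-14 0-18 6-21 18-34 4-20 10-27 5-18 0-27-6-19-11-20-24-26-33-18-53-11z"/>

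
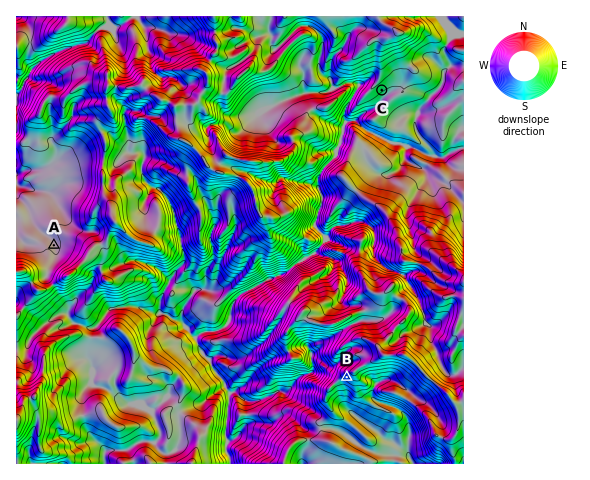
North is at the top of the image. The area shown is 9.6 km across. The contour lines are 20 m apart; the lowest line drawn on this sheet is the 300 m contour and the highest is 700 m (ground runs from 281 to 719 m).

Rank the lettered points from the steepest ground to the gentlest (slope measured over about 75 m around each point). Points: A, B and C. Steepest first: B C A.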